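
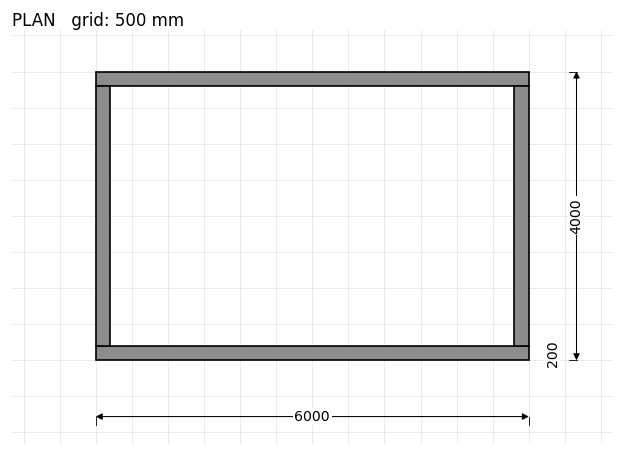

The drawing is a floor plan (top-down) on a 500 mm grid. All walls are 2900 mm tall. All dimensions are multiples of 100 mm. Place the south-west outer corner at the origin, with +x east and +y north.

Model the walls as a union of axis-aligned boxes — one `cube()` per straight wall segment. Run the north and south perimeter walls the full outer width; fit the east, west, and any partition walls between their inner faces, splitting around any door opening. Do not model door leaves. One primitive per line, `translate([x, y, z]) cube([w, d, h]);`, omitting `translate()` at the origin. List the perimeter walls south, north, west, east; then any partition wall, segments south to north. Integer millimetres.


cube([6000, 200, 2900]);
translate([0, 3800, 0]) cube([6000, 200, 2900]);
translate([0, 200, 0]) cube([200, 3600, 2900]);
translate([5800, 200, 0]) cube([200, 3600, 2900]);


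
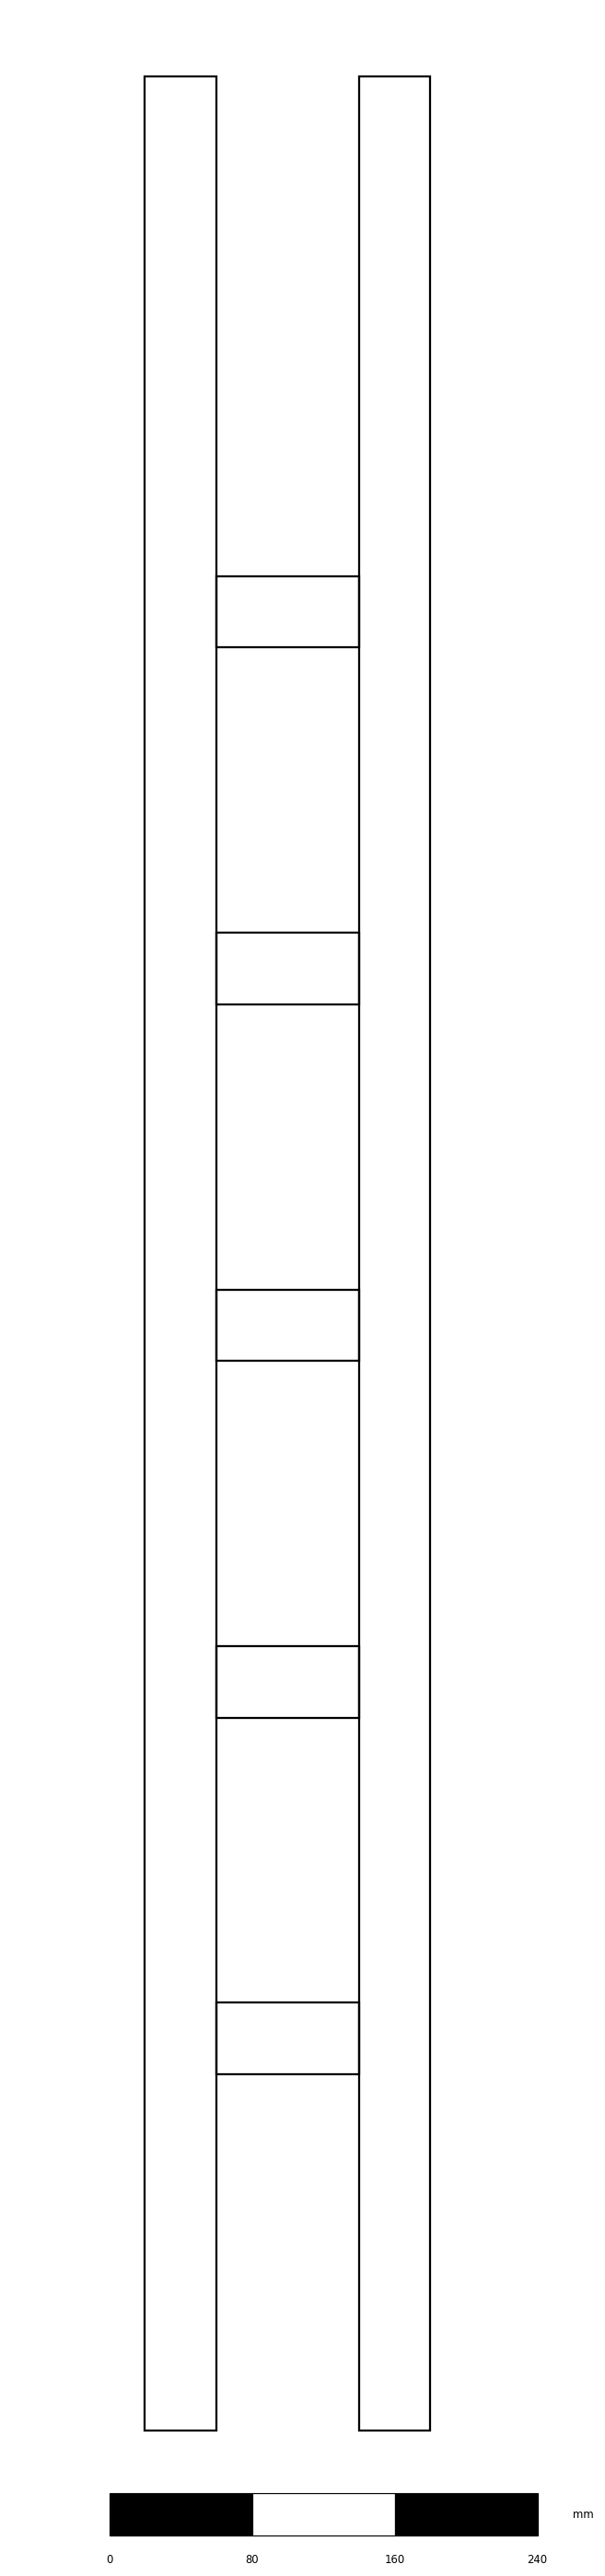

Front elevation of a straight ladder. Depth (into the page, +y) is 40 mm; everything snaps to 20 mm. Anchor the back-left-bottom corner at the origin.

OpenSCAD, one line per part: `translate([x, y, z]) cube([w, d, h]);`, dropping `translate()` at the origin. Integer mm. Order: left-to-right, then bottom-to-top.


cube([40, 40, 1320]);
translate([40, 0, 200]) cube([80, 40, 40]);
translate([40, 0, 400]) cube([80, 40, 40]);
translate([40, 0, 600]) cube([80, 40, 40]);
translate([40, 0, 800]) cube([80, 40, 40]);
translate([40, 0, 1000]) cube([80, 40, 40]);
translate([120, 0, 0]) cube([40, 40, 1320]);


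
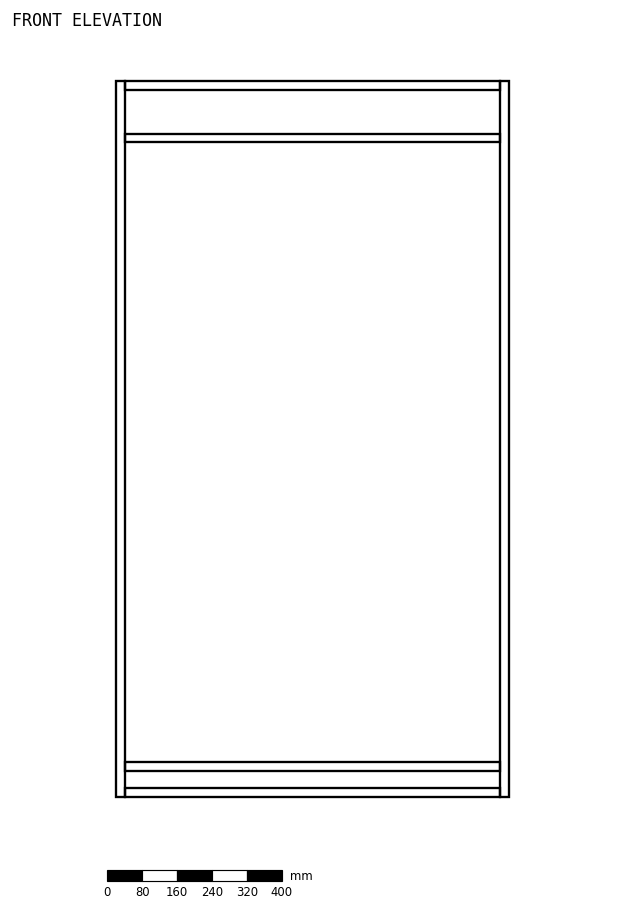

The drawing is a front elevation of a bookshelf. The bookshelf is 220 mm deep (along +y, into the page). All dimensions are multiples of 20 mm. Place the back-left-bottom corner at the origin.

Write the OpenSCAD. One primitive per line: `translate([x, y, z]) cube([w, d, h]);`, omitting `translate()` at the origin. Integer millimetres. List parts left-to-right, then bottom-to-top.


cube([20, 220, 1640]);
translate([20, 0, 0]) cube([860, 220, 20]);
translate([20, 0, 60]) cube([860, 220, 20]);
translate([20, 0, 1500]) cube([860, 220, 20]);
translate([20, 0, 1620]) cube([860, 220, 20]);
translate([880, 0, 0]) cube([20, 220, 1640]);


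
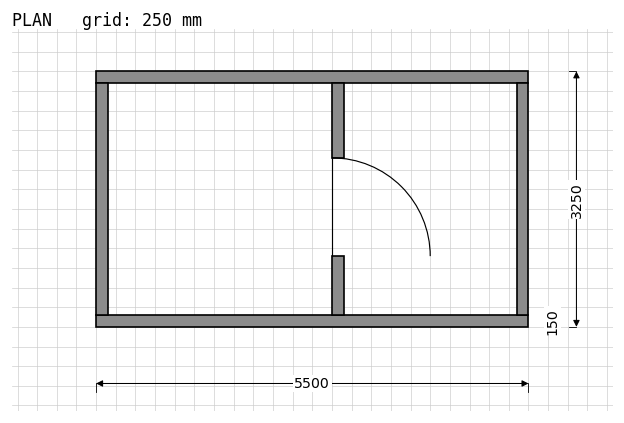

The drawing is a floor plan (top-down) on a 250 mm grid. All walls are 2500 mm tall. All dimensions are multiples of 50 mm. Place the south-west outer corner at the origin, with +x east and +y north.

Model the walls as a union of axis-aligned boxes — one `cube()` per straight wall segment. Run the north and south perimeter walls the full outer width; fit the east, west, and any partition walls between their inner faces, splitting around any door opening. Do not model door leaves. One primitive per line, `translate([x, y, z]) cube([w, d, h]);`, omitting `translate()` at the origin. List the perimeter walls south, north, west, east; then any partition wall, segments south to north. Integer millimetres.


cube([5500, 150, 2500]);
translate([0, 3100, 0]) cube([5500, 150, 2500]);
translate([0, 150, 0]) cube([150, 2950, 2500]);
translate([5350, 150, 0]) cube([150, 2950, 2500]);
translate([3000, 150, 0]) cube([150, 750, 2500]);
translate([3000, 2150, 0]) cube([150, 950, 2500]);


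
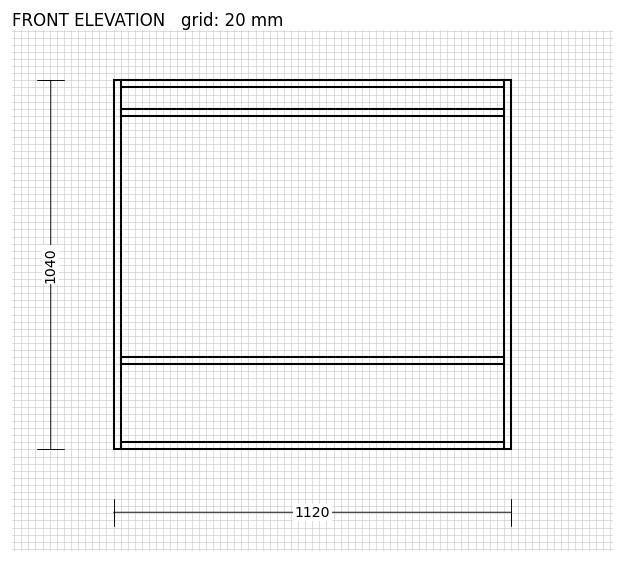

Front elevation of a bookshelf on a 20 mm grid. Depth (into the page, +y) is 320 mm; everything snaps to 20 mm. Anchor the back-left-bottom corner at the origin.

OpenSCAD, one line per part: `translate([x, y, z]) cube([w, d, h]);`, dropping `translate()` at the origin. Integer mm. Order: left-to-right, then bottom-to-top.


cube([20, 320, 1040]);
translate([20, 0, 0]) cube([1080, 320, 20]);
translate([20, 0, 240]) cube([1080, 320, 20]);
translate([20, 0, 940]) cube([1080, 320, 20]);
translate([20, 0, 1020]) cube([1080, 320, 20]);
translate([1100, 0, 0]) cube([20, 320, 1040]);


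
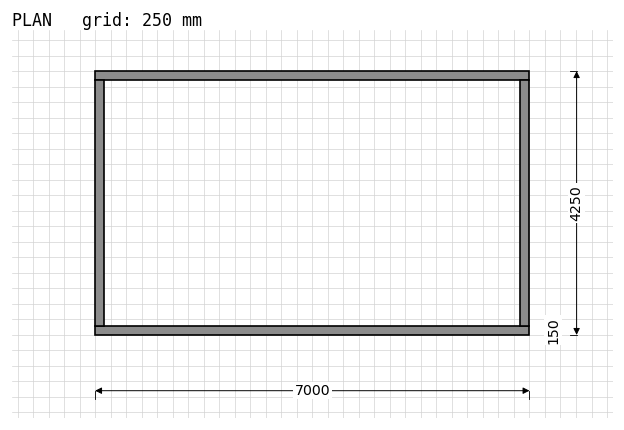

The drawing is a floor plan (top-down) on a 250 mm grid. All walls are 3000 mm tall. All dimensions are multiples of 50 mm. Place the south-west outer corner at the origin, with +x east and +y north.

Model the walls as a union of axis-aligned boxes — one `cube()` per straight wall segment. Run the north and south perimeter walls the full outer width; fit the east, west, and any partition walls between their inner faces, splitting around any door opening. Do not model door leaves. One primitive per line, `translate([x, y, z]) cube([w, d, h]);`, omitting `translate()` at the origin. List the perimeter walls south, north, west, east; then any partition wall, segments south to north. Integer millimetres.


cube([7000, 150, 3000]);
translate([0, 4100, 0]) cube([7000, 150, 3000]);
translate([0, 150, 0]) cube([150, 3950, 3000]);
translate([6850, 150, 0]) cube([150, 3950, 3000]);


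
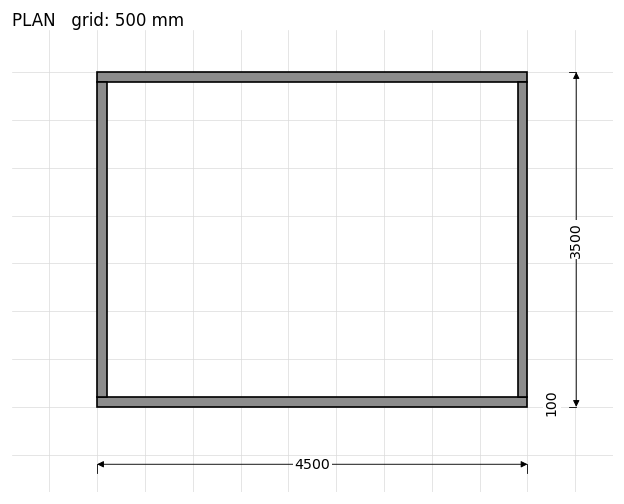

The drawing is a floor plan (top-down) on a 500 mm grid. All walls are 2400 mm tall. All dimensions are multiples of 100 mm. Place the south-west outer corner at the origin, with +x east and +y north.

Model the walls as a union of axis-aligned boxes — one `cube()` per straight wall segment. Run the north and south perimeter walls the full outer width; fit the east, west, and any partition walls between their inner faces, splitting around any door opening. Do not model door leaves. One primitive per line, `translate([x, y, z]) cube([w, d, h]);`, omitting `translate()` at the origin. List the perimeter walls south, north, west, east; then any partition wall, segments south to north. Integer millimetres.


cube([4500, 100, 2400]);
translate([0, 3400, 0]) cube([4500, 100, 2400]);
translate([0, 100, 0]) cube([100, 3300, 2400]);
translate([4400, 100, 0]) cube([100, 3300, 2400]);


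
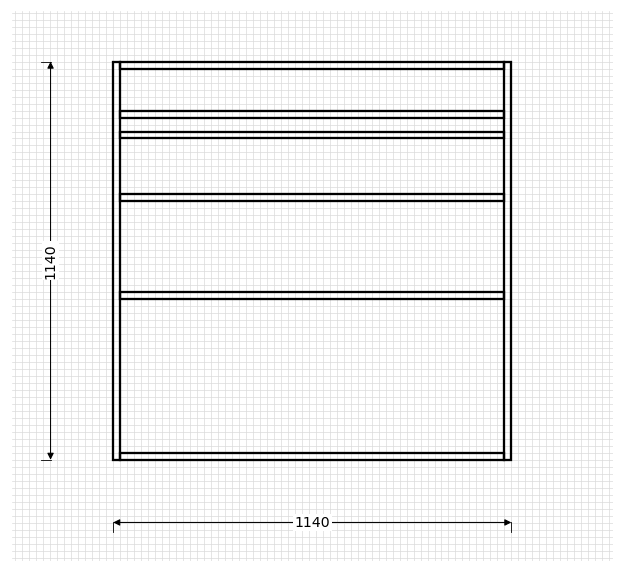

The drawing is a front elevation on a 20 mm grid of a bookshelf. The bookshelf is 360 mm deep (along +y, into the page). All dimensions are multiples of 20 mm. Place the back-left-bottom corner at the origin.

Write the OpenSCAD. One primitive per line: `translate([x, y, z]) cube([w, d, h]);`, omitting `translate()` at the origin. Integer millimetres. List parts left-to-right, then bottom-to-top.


cube([20, 360, 1140]);
translate([20, 0, 0]) cube([1100, 360, 20]);
translate([20, 0, 460]) cube([1100, 360, 20]);
translate([20, 0, 740]) cube([1100, 360, 20]);
translate([20, 0, 920]) cube([1100, 360, 20]);
translate([20, 0, 980]) cube([1100, 360, 20]);
translate([20, 0, 1120]) cube([1100, 360, 20]);
translate([1120, 0, 0]) cube([20, 360, 1140]);


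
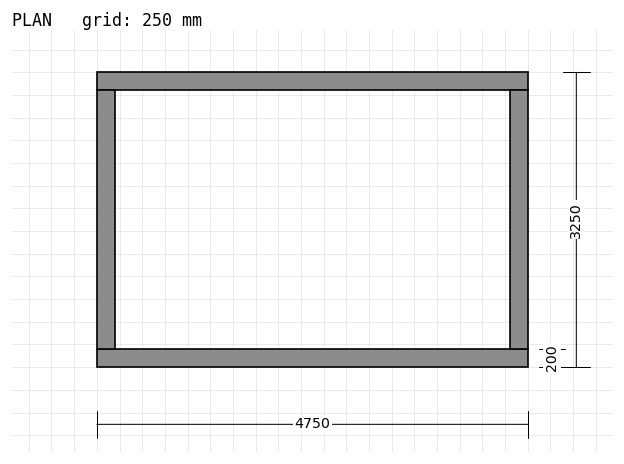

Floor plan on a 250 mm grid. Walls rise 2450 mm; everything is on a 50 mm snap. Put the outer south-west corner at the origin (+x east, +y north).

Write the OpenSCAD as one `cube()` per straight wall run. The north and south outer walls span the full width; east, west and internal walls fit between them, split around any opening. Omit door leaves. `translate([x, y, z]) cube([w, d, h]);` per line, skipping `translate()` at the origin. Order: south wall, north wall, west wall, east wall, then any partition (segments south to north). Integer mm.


cube([4750, 200, 2450]);
translate([0, 3050, 0]) cube([4750, 200, 2450]);
translate([0, 200, 0]) cube([200, 2850, 2450]);
translate([4550, 200, 0]) cube([200, 2850, 2450]);


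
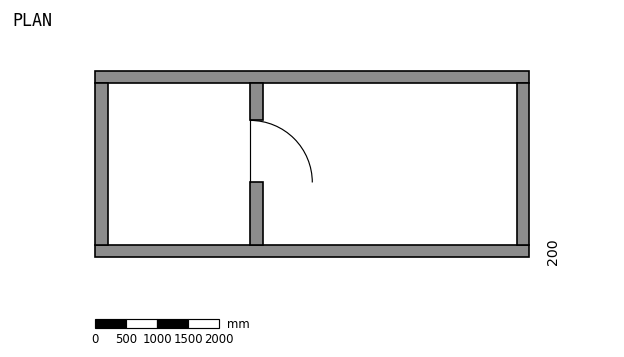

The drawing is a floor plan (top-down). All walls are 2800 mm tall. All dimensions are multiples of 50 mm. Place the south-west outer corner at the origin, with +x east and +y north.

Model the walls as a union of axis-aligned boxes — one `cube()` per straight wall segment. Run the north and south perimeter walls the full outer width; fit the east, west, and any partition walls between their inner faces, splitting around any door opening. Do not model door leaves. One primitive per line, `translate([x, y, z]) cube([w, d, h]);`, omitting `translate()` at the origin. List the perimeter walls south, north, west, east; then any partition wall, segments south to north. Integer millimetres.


cube([7000, 200, 2800]);
translate([0, 2800, 0]) cube([7000, 200, 2800]);
translate([0, 200, 0]) cube([200, 2600, 2800]);
translate([6800, 200, 0]) cube([200, 2600, 2800]);
translate([2500, 200, 0]) cube([200, 1000, 2800]);
translate([2500, 2200, 0]) cube([200, 600, 2800]);


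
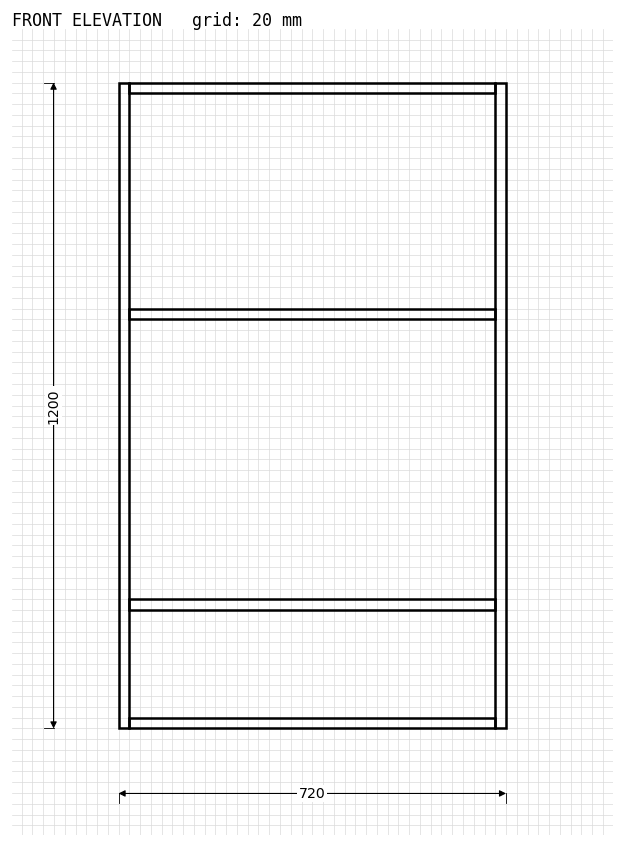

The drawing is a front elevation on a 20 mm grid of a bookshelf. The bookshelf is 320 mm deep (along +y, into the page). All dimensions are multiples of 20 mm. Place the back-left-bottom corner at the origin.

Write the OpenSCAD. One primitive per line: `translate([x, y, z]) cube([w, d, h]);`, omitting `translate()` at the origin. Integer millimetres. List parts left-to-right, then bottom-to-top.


cube([20, 320, 1200]);
translate([20, 0, 0]) cube([680, 320, 20]);
translate([20, 0, 220]) cube([680, 320, 20]);
translate([20, 0, 760]) cube([680, 320, 20]);
translate([20, 0, 1180]) cube([680, 320, 20]);
translate([700, 0, 0]) cube([20, 320, 1200]);


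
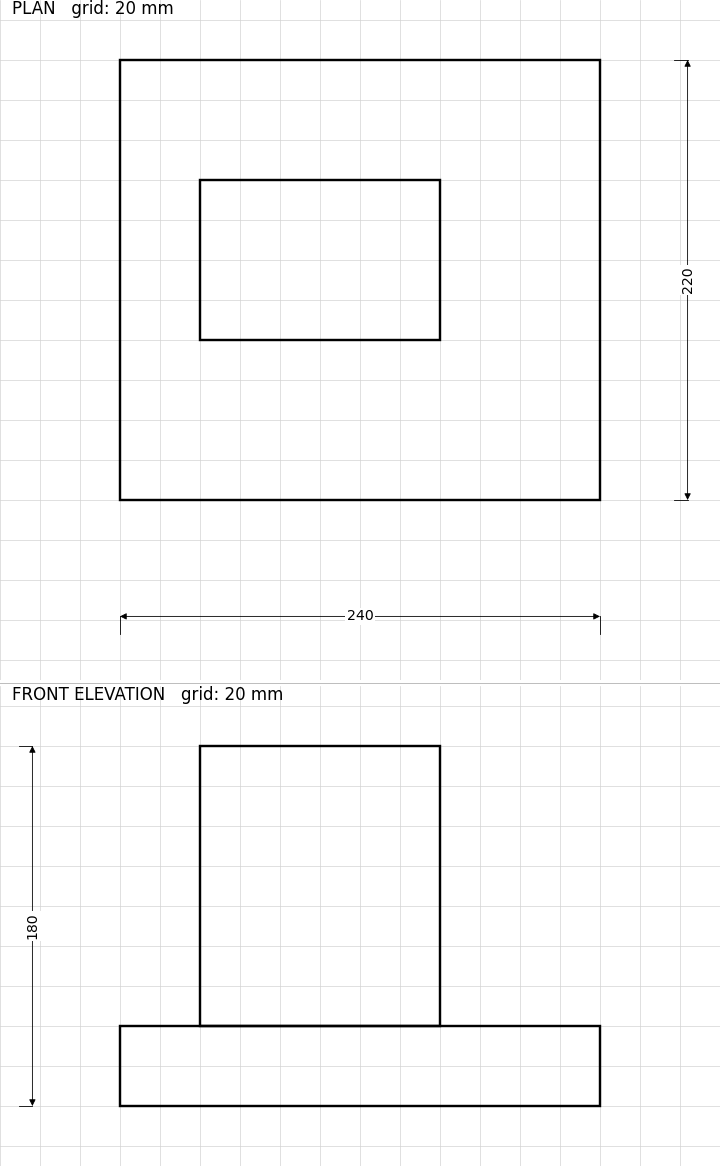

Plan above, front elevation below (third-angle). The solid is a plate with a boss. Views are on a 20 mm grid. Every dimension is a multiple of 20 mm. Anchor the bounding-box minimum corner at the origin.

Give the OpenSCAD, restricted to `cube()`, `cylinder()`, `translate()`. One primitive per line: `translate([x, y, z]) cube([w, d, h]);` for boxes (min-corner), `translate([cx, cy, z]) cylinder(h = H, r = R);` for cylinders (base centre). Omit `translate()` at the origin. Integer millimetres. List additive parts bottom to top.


cube([240, 220, 40]);
translate([40, 80, 40]) cube([120, 80, 140]);


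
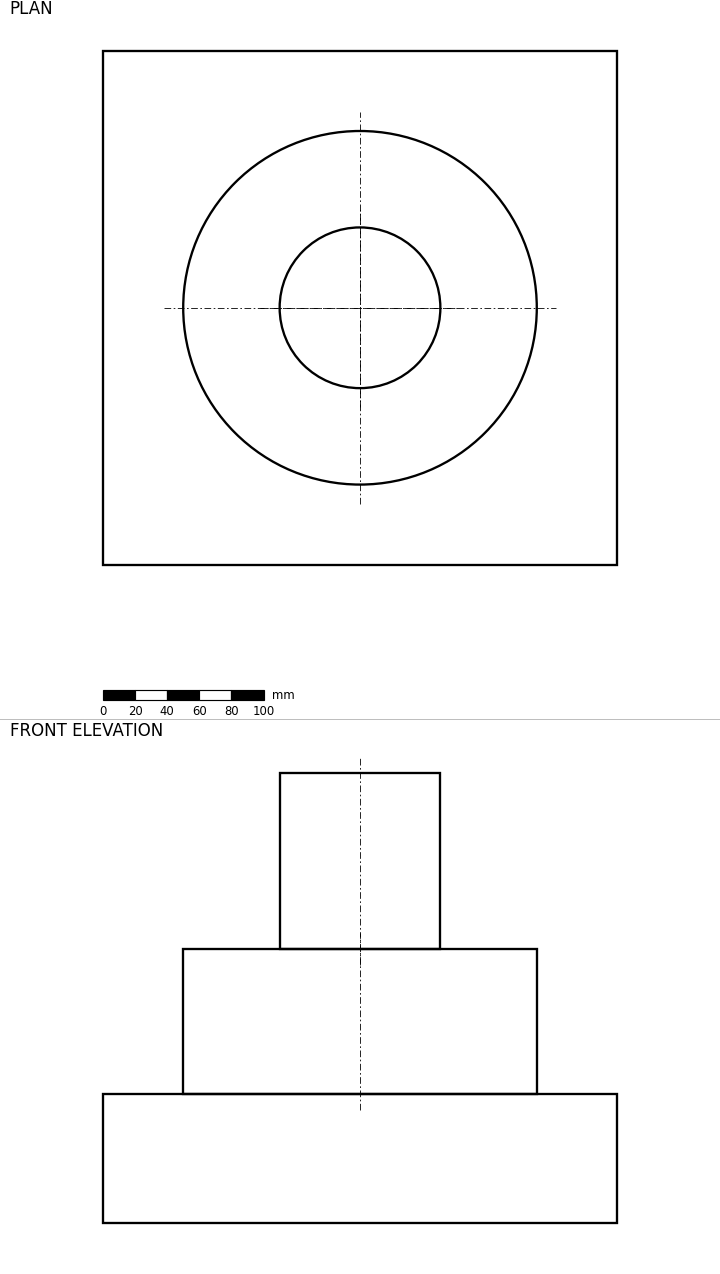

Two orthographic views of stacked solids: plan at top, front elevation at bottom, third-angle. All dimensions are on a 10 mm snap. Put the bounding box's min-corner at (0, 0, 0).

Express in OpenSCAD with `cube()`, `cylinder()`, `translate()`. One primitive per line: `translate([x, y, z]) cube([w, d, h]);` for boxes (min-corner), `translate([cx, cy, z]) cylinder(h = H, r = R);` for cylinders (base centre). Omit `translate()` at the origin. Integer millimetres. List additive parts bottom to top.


cube([320, 320, 80]);
translate([160, 160, 80]) cylinder(h = 90, r = 110);
translate([160, 160, 170]) cylinder(h = 110, r = 50);


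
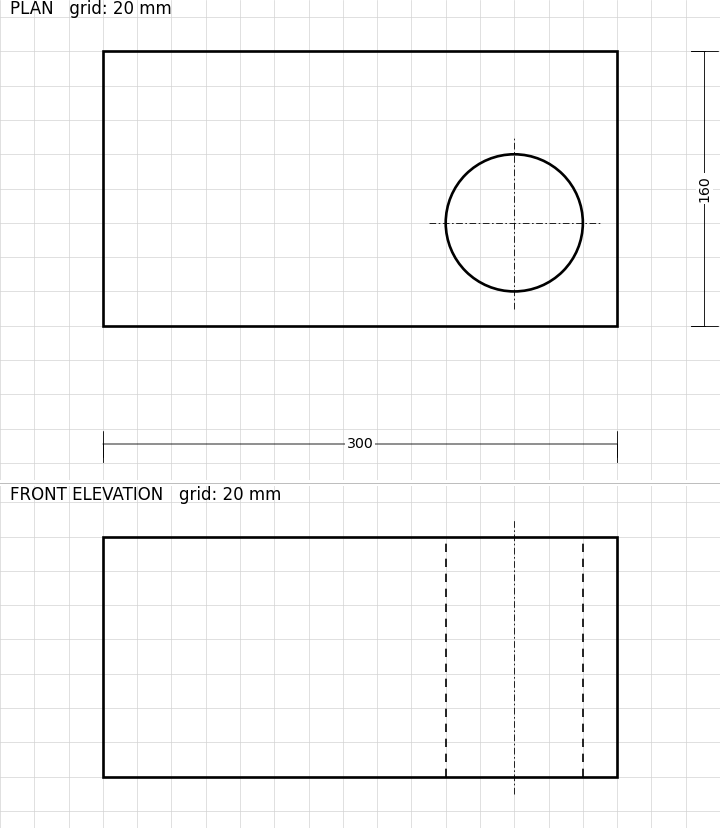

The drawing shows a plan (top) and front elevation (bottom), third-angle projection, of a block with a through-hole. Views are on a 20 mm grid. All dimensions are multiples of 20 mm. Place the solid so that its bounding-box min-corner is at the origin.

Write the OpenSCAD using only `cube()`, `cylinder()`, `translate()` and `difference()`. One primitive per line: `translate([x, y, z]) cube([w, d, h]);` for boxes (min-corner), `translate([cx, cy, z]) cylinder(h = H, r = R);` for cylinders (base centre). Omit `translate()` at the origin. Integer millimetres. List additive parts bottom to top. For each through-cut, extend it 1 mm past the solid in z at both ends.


difference() {
  cube([300, 160, 140]);
  translate([240, 60, -1]) cylinder(h = 142, r = 40);
}


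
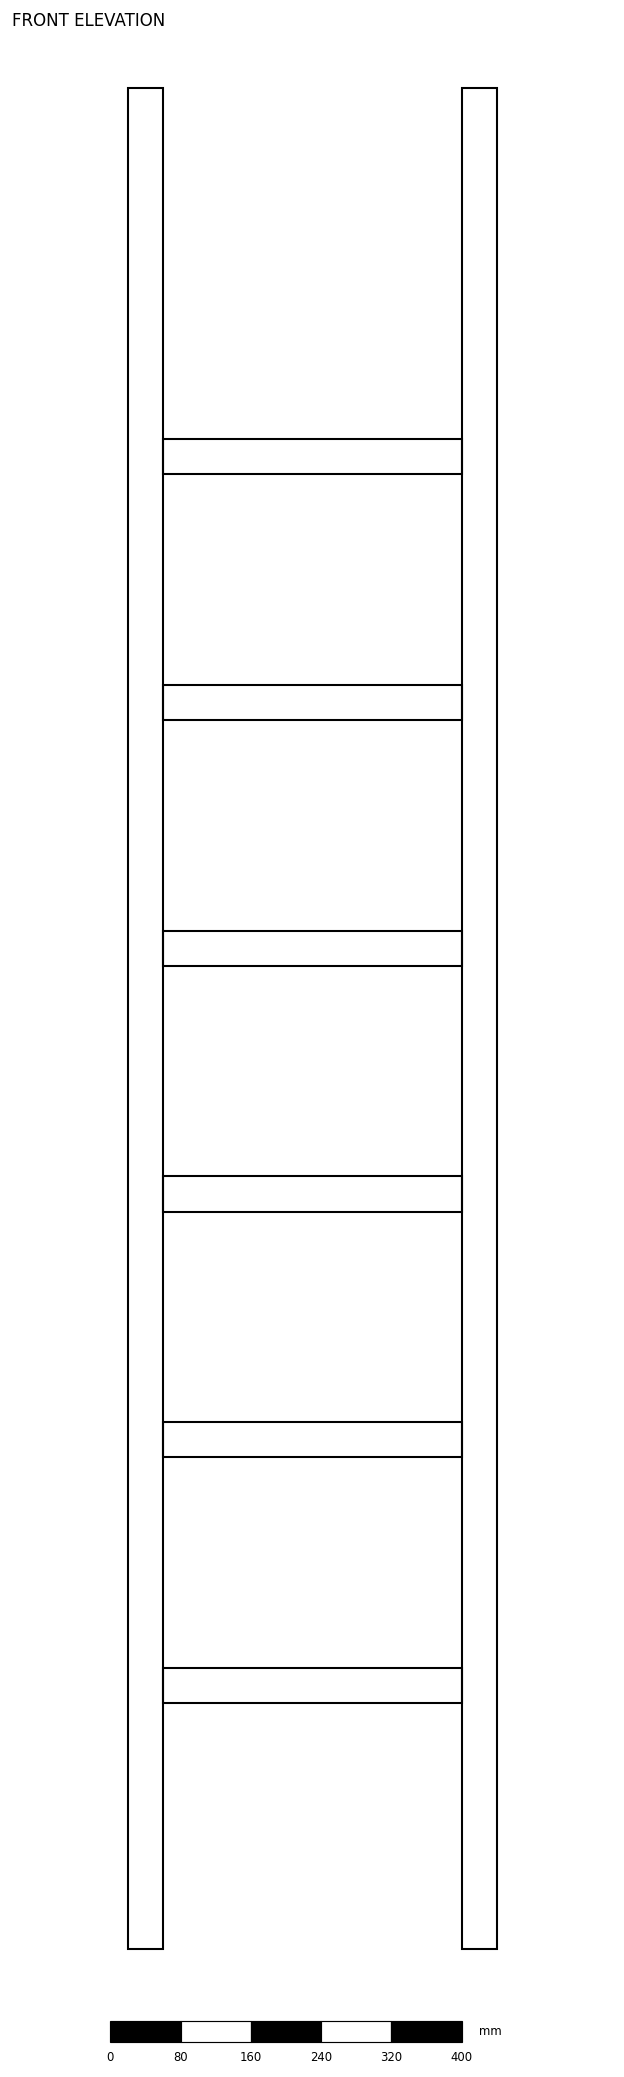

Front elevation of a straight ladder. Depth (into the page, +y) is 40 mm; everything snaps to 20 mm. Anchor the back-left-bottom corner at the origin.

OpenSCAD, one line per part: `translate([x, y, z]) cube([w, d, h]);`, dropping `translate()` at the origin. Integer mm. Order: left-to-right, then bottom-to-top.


cube([40, 40, 2120]);
translate([40, 0, 280]) cube([340, 40, 40]);
translate([40, 0, 560]) cube([340, 40, 40]);
translate([40, 0, 840]) cube([340, 40, 40]);
translate([40, 0, 1120]) cube([340, 40, 40]);
translate([40, 0, 1400]) cube([340, 40, 40]);
translate([40, 0, 1680]) cube([340, 40, 40]);
translate([380, 0, 0]) cube([40, 40, 2120]);


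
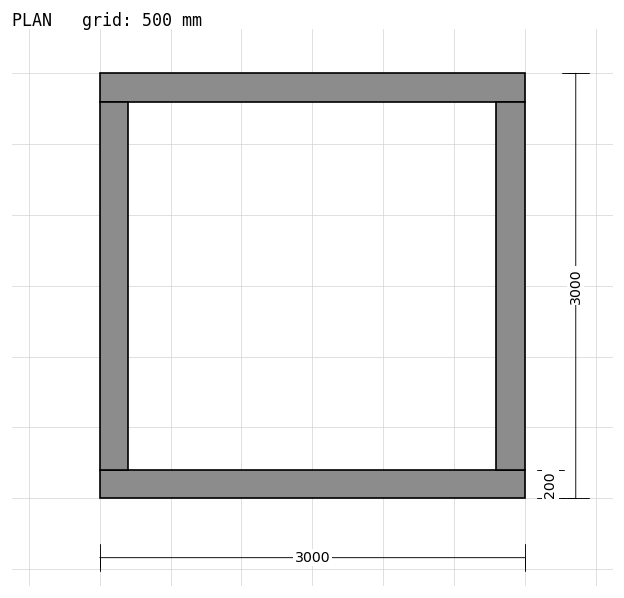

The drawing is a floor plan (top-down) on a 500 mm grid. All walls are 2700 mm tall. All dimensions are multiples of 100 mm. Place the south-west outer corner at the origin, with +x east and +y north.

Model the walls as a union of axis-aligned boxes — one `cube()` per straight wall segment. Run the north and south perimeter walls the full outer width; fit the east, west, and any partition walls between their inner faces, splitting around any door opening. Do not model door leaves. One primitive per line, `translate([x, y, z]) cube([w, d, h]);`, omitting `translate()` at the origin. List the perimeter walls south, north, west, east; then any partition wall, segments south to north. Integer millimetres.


cube([3000, 200, 2700]);
translate([0, 2800, 0]) cube([3000, 200, 2700]);
translate([0, 200, 0]) cube([200, 2600, 2700]);
translate([2800, 200, 0]) cube([200, 2600, 2700]);


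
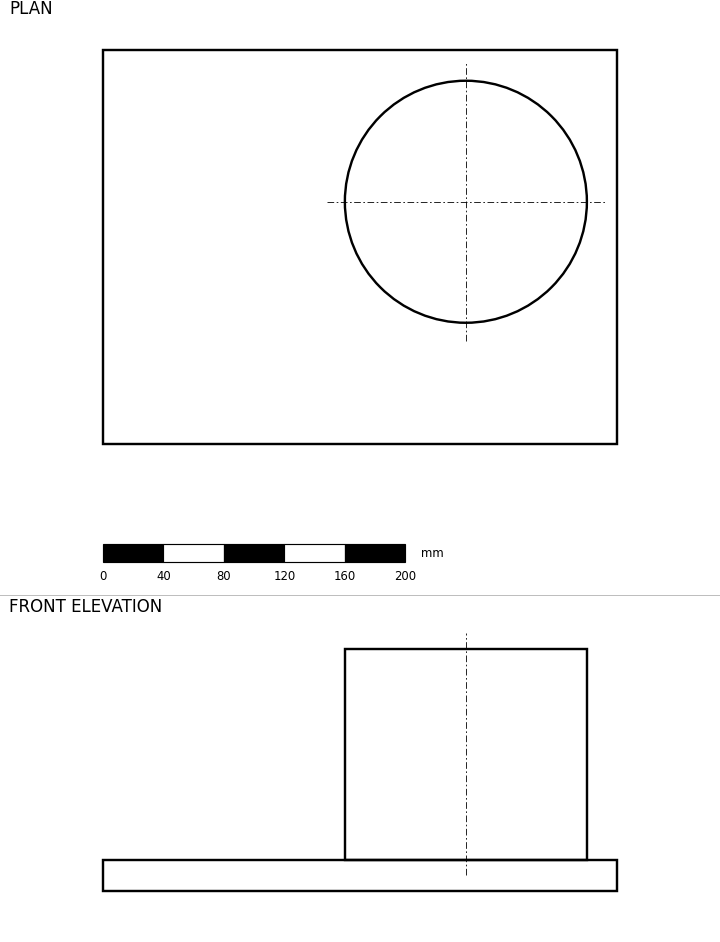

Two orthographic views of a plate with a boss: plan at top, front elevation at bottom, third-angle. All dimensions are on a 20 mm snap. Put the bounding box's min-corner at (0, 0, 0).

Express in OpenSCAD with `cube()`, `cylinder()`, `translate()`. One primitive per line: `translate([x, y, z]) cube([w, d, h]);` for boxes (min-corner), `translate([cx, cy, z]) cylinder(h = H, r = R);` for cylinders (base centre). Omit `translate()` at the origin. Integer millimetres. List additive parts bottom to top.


cube([340, 260, 20]);
translate([240, 160, 20]) cylinder(h = 140, r = 80);


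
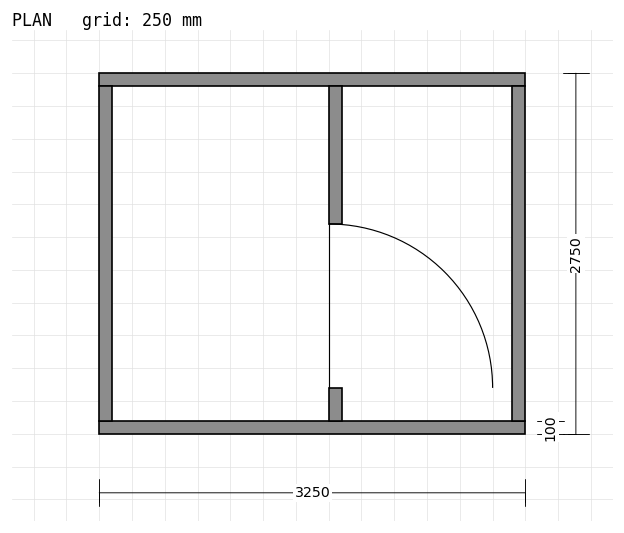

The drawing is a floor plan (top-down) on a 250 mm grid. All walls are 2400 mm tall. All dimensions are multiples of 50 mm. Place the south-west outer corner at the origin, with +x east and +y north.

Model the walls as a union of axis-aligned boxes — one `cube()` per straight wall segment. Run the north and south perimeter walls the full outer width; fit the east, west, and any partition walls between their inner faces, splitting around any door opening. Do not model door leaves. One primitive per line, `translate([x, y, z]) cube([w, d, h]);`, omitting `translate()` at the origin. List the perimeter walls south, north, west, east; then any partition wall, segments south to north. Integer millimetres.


cube([3250, 100, 2400]);
translate([0, 2650, 0]) cube([3250, 100, 2400]);
translate([0, 100, 0]) cube([100, 2550, 2400]);
translate([3150, 100, 0]) cube([100, 2550, 2400]);
translate([1750, 100, 0]) cube([100, 250, 2400]);
translate([1750, 1600, 0]) cube([100, 1050, 2400]);


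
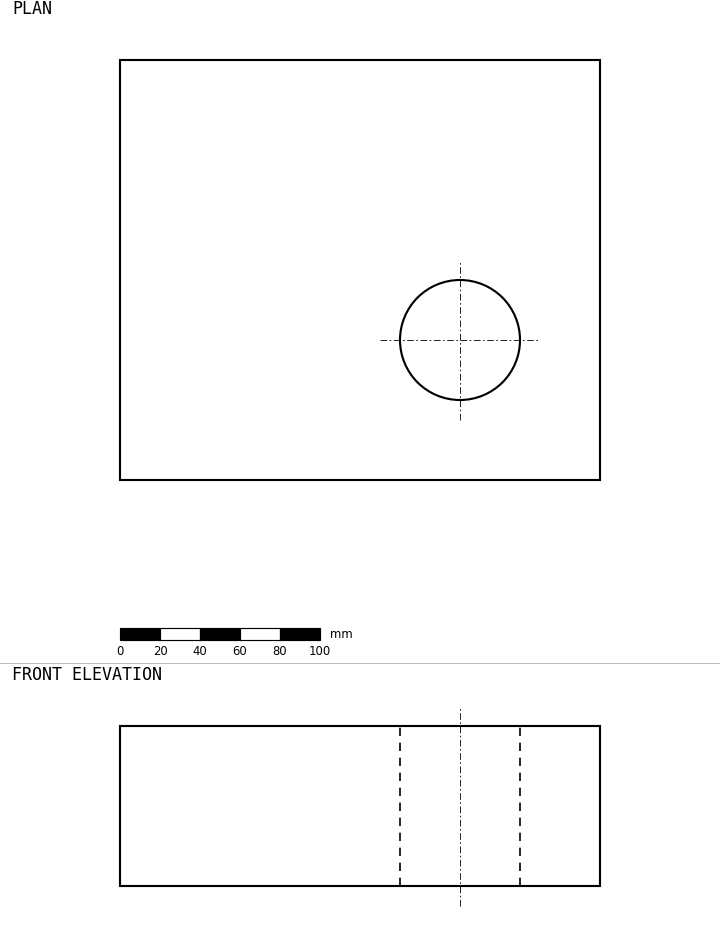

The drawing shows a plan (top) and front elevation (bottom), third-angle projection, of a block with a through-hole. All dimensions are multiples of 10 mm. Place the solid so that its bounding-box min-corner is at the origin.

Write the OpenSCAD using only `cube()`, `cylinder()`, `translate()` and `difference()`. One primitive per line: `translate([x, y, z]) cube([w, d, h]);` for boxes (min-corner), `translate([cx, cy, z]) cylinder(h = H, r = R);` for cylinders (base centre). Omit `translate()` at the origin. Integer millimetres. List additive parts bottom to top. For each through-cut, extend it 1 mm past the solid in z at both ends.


difference() {
  cube([240, 210, 80]);
  translate([170, 70, -1]) cylinder(h = 82, r = 30);
}


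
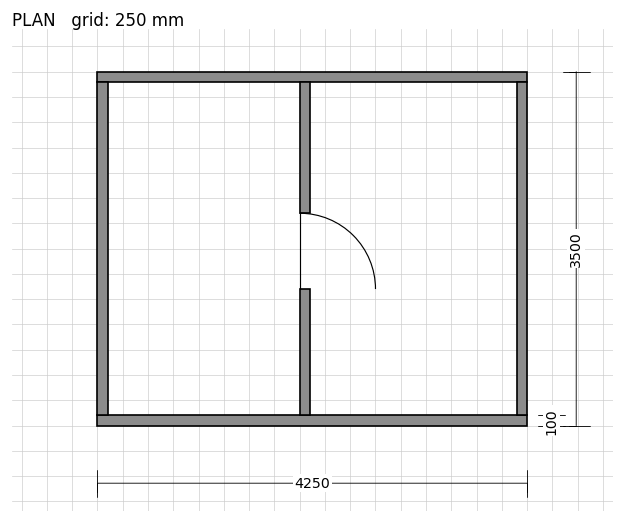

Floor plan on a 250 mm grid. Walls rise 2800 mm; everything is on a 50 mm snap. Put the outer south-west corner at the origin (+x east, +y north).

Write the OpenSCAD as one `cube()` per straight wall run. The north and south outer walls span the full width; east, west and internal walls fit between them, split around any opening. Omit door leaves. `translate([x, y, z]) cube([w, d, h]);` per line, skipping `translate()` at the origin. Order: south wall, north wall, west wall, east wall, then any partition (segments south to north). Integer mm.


cube([4250, 100, 2800]);
translate([0, 3400, 0]) cube([4250, 100, 2800]);
translate([0, 100, 0]) cube([100, 3300, 2800]);
translate([4150, 100, 0]) cube([100, 3300, 2800]);
translate([2000, 100, 0]) cube([100, 1250, 2800]);
translate([2000, 2100, 0]) cube([100, 1300, 2800]);


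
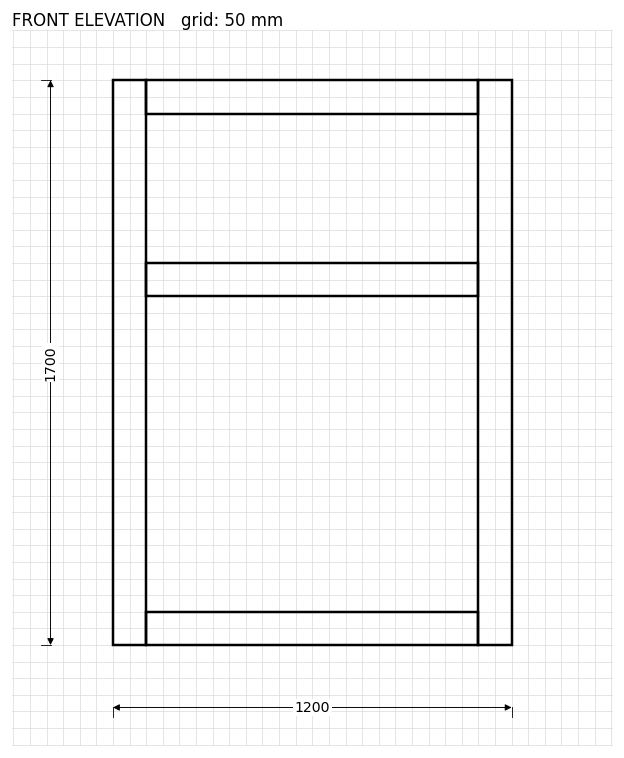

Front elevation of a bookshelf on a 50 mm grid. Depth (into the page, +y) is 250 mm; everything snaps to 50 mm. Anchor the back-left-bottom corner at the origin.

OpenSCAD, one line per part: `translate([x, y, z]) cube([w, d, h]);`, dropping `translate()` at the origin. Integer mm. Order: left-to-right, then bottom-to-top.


cube([100, 250, 1700]);
translate([100, 0, 0]) cube([1000, 250, 100]);
translate([100, 0, 1050]) cube([1000, 250, 100]);
translate([100, 0, 1600]) cube([1000, 250, 100]);
translate([1100, 0, 0]) cube([100, 250, 1700]);


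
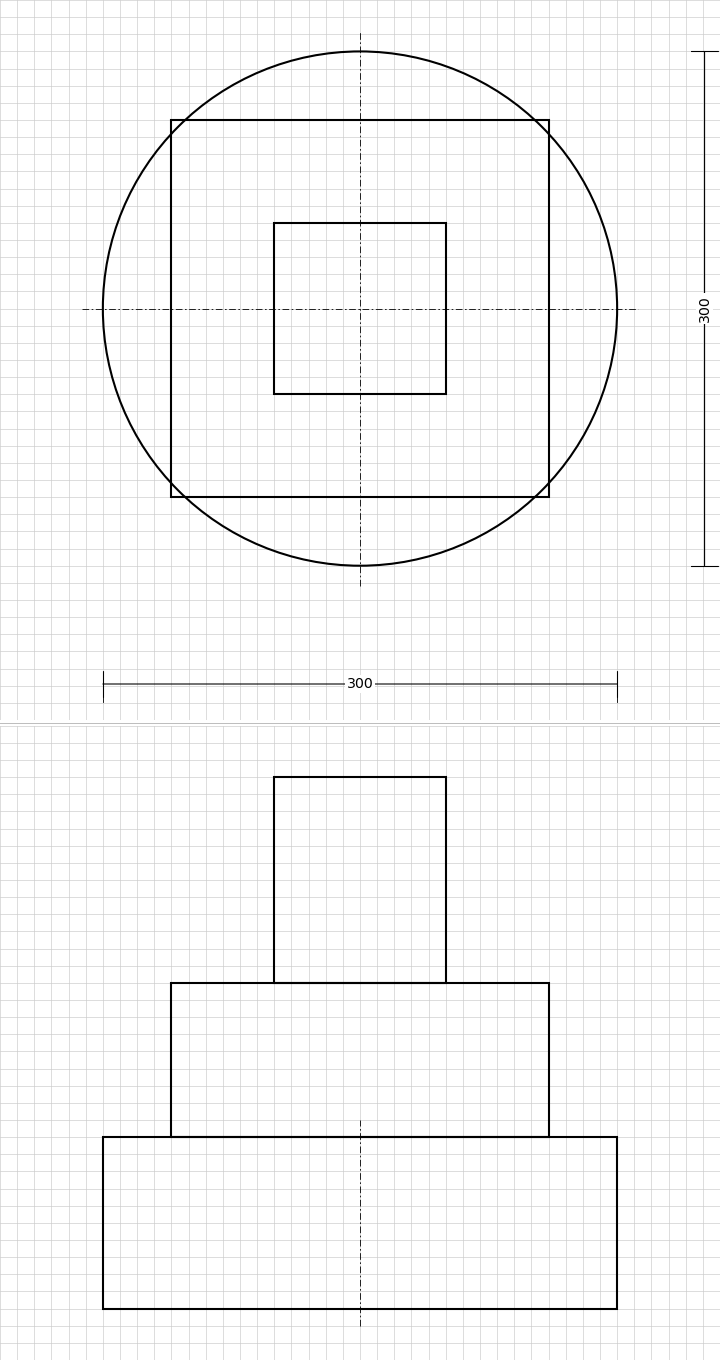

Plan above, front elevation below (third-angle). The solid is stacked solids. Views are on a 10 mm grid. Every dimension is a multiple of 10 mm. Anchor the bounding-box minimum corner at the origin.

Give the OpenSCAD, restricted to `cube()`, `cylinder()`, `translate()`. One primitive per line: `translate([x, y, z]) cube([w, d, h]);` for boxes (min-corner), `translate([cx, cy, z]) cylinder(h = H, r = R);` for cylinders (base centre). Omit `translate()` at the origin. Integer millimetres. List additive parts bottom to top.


translate([150, 150, 0]) cylinder(h = 100, r = 150);
translate([40, 40, 100]) cube([220, 220, 90]);
translate([100, 100, 190]) cube([100, 100, 120]);


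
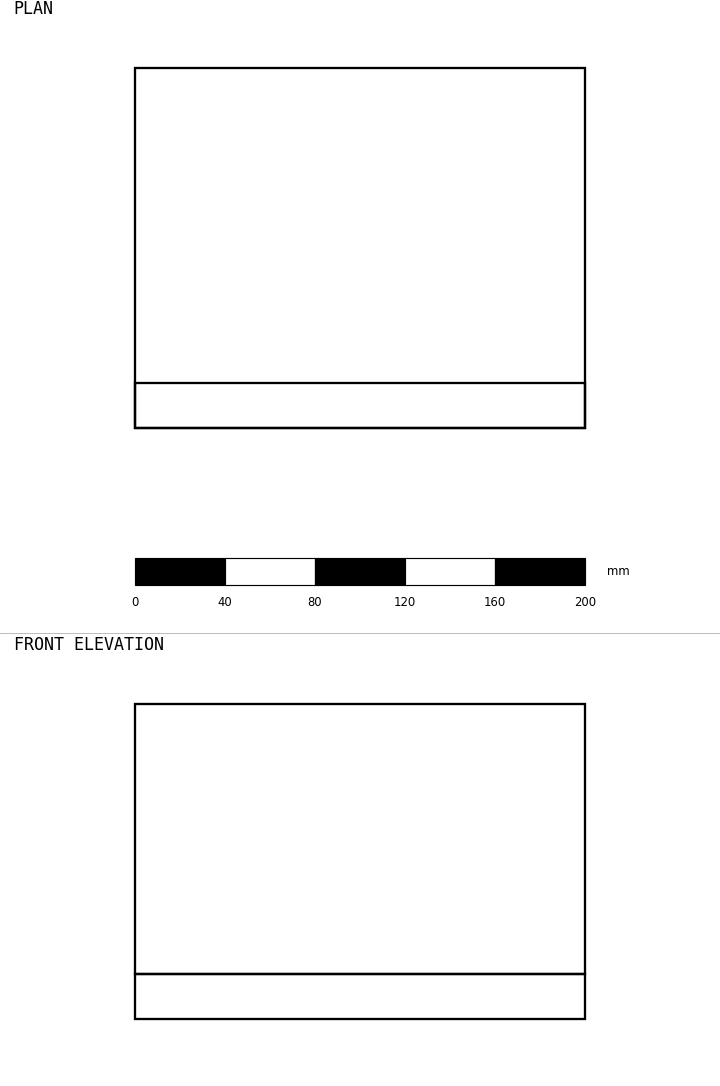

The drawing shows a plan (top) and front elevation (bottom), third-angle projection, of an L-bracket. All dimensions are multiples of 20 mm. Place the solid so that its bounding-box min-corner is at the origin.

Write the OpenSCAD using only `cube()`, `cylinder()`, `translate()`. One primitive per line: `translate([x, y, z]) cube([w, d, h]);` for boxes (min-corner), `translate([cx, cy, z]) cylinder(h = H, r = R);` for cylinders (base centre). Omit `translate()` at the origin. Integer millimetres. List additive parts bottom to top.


cube([200, 160, 20]);
translate([0, 0, 20]) cube([200, 20, 120]);


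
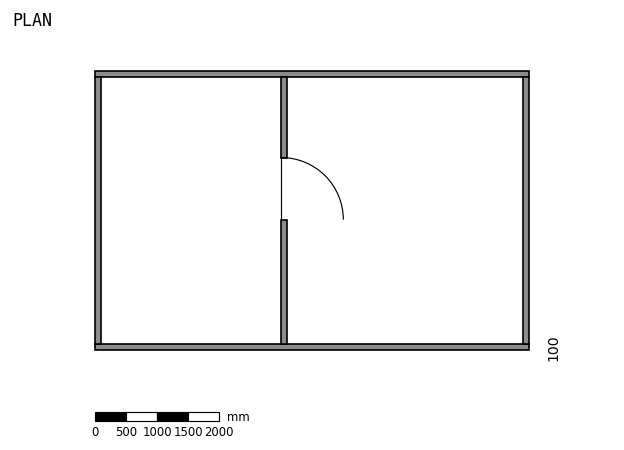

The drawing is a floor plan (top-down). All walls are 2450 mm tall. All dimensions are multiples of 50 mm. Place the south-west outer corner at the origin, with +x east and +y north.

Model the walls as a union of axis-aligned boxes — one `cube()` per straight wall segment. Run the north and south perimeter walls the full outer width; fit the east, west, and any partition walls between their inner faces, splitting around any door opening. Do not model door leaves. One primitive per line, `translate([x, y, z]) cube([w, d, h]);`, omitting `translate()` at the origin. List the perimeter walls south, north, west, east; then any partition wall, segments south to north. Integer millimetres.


cube([7000, 100, 2450]);
translate([0, 4400, 0]) cube([7000, 100, 2450]);
translate([0, 100, 0]) cube([100, 4300, 2450]);
translate([6900, 100, 0]) cube([100, 4300, 2450]);
translate([3000, 100, 0]) cube([100, 2000, 2450]);
translate([3000, 3100, 0]) cube([100, 1300, 2450]);


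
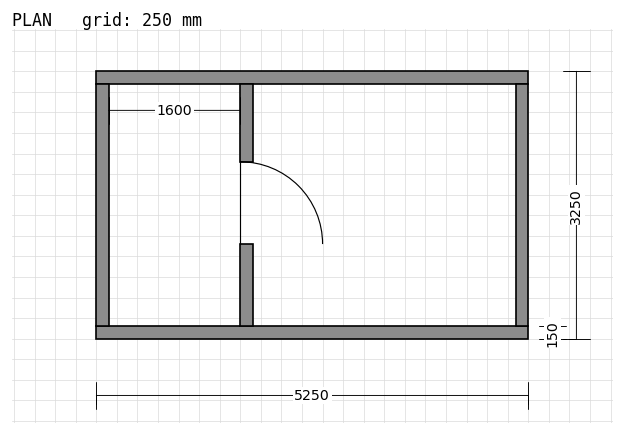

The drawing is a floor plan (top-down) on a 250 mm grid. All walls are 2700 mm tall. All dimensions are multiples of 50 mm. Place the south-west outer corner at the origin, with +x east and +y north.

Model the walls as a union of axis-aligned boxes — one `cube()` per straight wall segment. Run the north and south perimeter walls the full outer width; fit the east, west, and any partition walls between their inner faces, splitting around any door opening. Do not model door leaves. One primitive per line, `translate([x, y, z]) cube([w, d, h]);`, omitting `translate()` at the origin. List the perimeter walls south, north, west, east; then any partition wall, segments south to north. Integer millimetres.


cube([5250, 150, 2700]);
translate([0, 3100, 0]) cube([5250, 150, 2700]);
translate([0, 150, 0]) cube([150, 2950, 2700]);
translate([5100, 150, 0]) cube([150, 2950, 2700]);
translate([1750, 150, 0]) cube([150, 1000, 2700]);
translate([1750, 2150, 0]) cube([150, 950, 2700]);


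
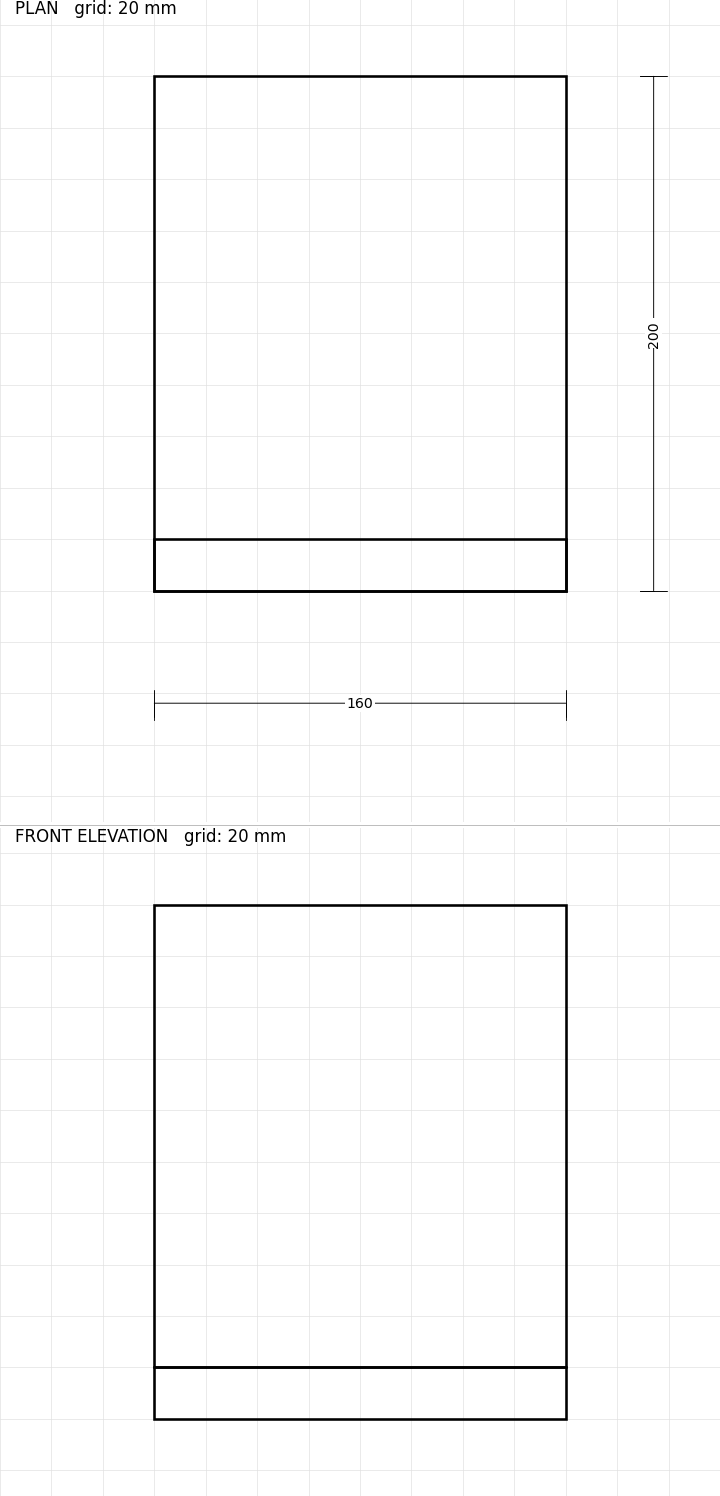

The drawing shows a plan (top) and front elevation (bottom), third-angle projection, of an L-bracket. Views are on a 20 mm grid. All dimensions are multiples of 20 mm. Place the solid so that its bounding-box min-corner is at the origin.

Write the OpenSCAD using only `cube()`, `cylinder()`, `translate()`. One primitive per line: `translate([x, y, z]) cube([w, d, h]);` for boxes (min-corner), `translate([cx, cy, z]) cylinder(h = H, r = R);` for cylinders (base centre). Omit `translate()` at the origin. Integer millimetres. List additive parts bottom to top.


cube([160, 200, 20]);
translate([0, 0, 20]) cube([160, 20, 180]);


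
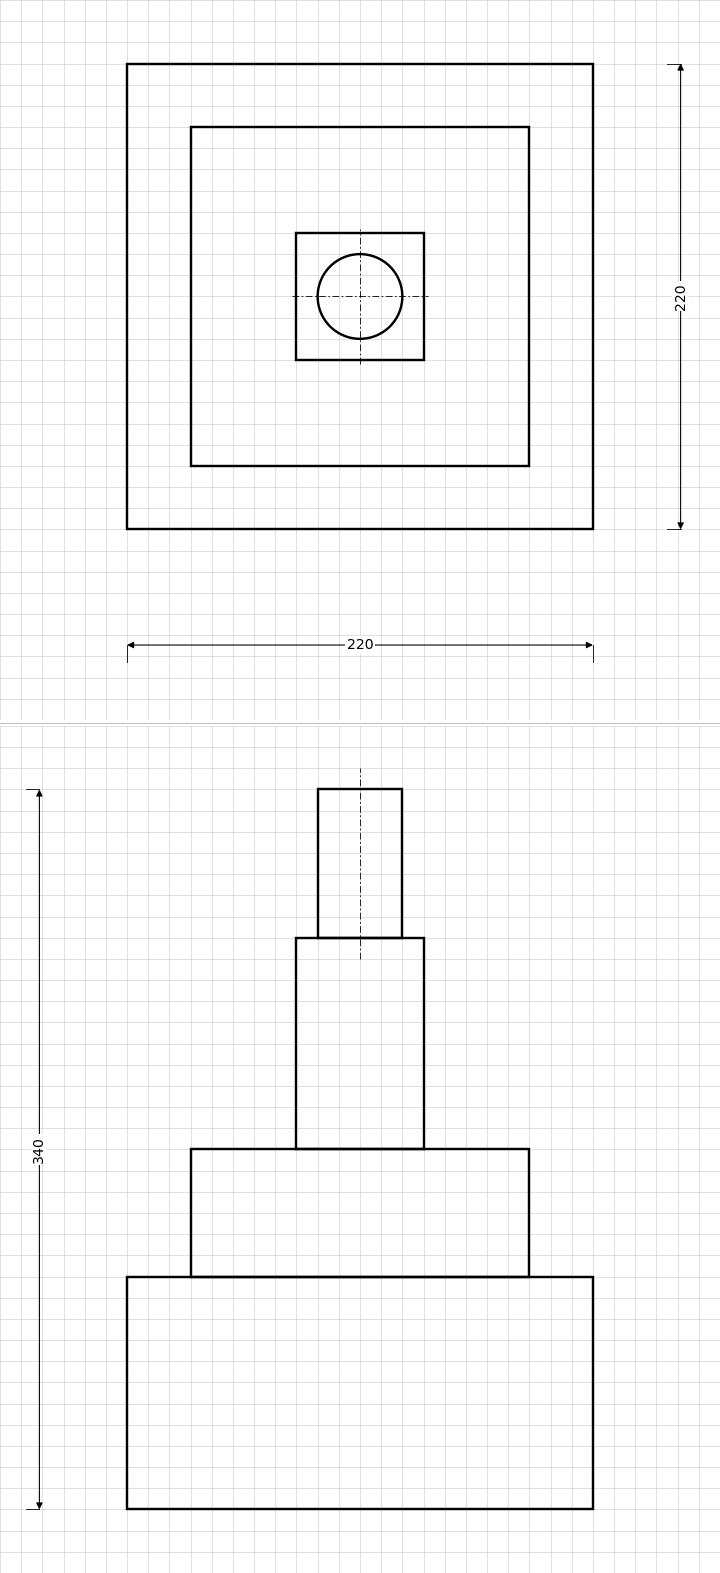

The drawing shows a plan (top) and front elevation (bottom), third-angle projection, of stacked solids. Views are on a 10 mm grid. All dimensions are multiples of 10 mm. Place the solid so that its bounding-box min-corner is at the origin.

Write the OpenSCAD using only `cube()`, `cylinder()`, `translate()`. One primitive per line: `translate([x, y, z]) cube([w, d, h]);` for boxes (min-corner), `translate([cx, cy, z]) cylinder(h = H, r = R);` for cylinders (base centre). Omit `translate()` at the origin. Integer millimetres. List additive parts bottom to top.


cube([220, 220, 110]);
translate([30, 30, 110]) cube([160, 160, 60]);
translate([80, 80, 170]) cube([60, 60, 100]);
translate([110, 110, 270]) cylinder(h = 70, r = 20);


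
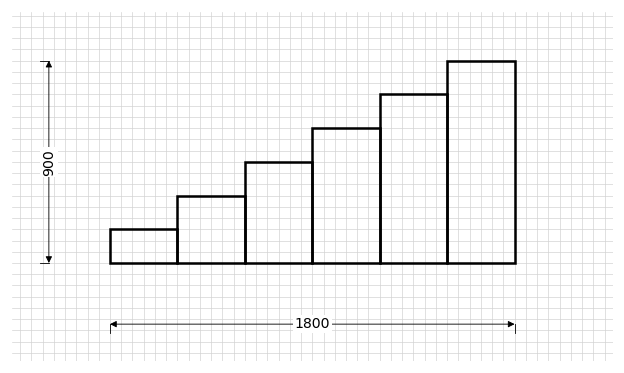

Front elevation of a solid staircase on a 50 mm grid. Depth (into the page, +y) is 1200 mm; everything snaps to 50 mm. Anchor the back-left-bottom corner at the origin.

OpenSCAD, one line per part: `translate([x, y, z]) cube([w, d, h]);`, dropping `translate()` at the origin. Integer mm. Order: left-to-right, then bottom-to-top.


cube([300, 1200, 150]);
translate([300, 0, 0]) cube([300, 1200, 300]);
translate([600, 0, 0]) cube([300, 1200, 450]);
translate([900, 0, 0]) cube([300, 1200, 600]);
translate([1200, 0, 0]) cube([300, 1200, 750]);
translate([1500, 0, 0]) cube([300, 1200, 900]);


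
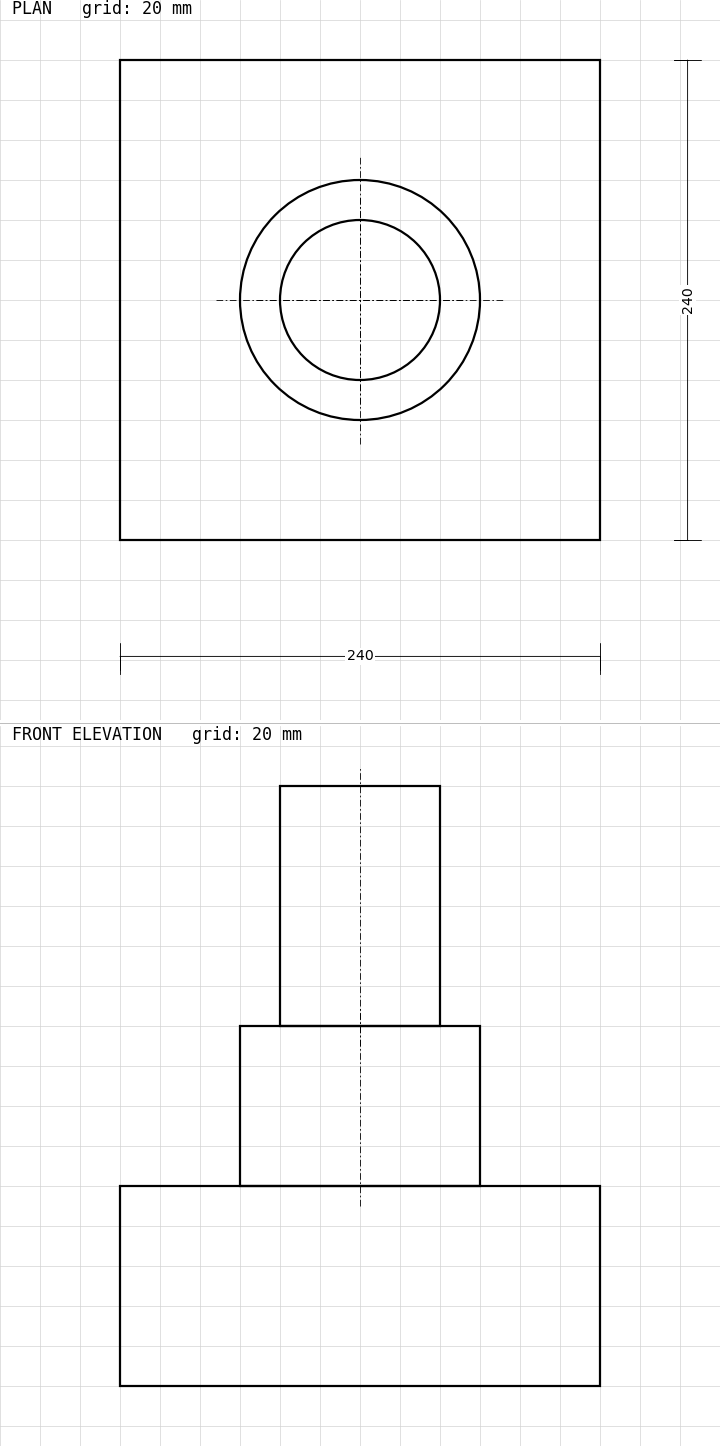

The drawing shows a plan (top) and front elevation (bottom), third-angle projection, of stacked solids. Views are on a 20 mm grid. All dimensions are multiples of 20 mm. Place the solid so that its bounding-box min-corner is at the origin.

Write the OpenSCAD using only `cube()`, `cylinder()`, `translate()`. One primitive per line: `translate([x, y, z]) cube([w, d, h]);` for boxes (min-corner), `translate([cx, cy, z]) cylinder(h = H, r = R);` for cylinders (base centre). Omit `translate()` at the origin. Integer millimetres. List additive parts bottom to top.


cube([240, 240, 100]);
translate([120, 120, 100]) cylinder(h = 80, r = 60);
translate([120, 120, 180]) cylinder(h = 120, r = 40);


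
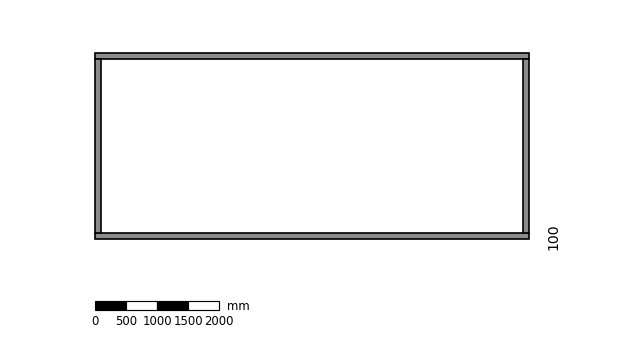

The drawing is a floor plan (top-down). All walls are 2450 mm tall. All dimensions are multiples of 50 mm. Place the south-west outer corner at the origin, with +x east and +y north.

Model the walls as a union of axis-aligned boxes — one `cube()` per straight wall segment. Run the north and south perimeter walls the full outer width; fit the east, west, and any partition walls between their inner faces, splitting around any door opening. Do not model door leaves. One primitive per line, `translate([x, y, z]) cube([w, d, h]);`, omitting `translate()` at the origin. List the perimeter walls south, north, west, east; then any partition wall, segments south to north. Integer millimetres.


cube([7000, 100, 2450]);
translate([0, 2900, 0]) cube([7000, 100, 2450]);
translate([0, 100, 0]) cube([100, 2800, 2450]);
translate([6900, 100, 0]) cube([100, 2800, 2450]);


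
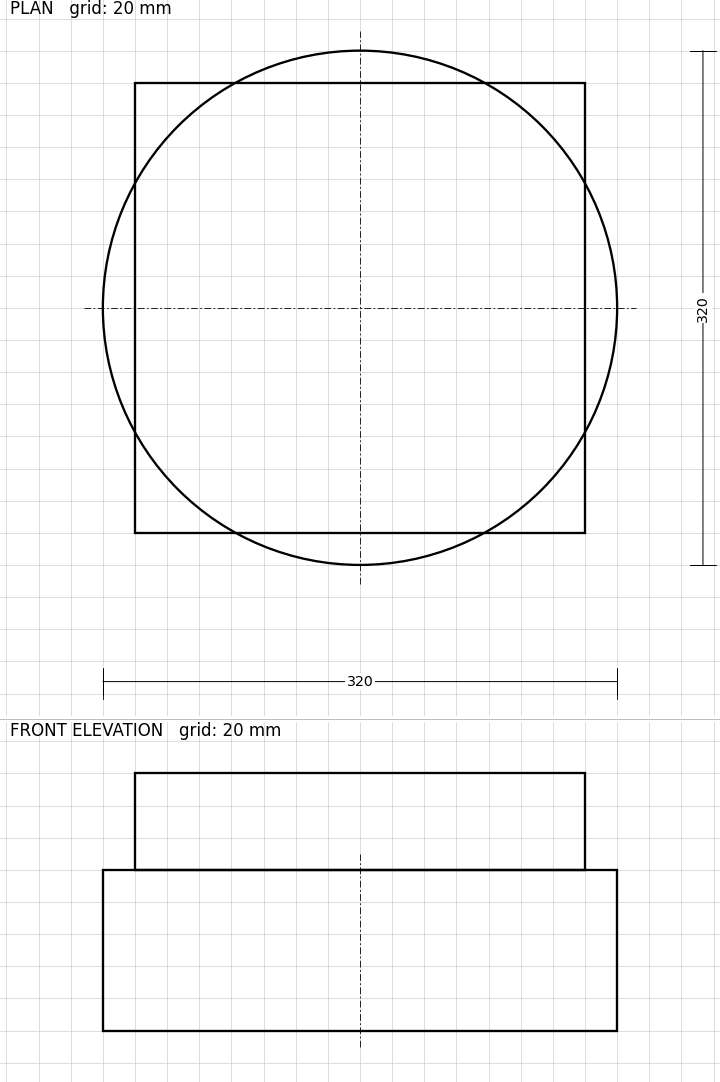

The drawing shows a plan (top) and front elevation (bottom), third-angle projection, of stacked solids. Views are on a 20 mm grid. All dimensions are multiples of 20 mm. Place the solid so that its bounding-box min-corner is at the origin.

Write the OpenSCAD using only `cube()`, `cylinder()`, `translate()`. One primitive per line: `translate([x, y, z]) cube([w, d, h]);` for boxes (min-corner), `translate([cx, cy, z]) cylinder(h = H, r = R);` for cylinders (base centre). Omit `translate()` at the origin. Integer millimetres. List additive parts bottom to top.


translate([160, 160, 0]) cylinder(h = 100, r = 160);
translate([20, 20, 100]) cube([280, 280, 60]);


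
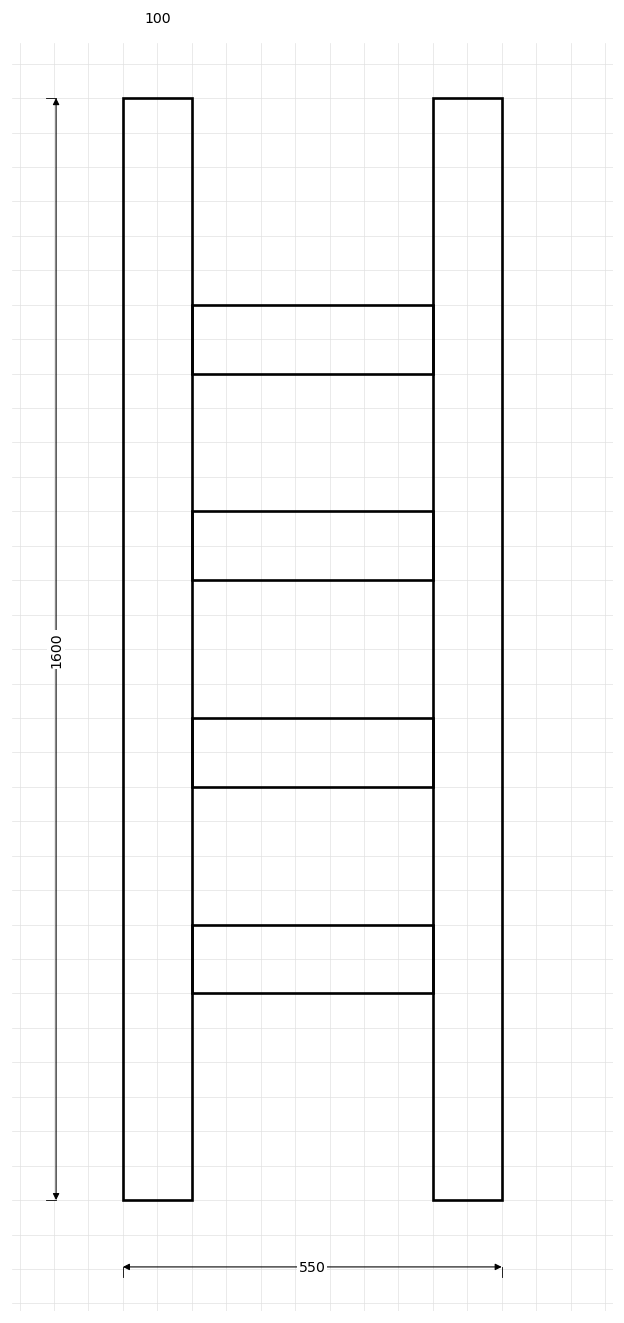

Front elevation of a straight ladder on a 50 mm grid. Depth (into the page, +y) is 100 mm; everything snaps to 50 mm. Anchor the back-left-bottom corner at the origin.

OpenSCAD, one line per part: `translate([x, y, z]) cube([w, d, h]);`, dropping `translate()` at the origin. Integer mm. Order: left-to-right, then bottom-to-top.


cube([100, 100, 1600]);
translate([100, 0, 300]) cube([350, 100, 100]);
translate([100, 0, 600]) cube([350, 100, 100]);
translate([100, 0, 900]) cube([350, 100, 100]);
translate([100, 0, 1200]) cube([350, 100, 100]);
translate([450, 0, 0]) cube([100, 100, 1600]);


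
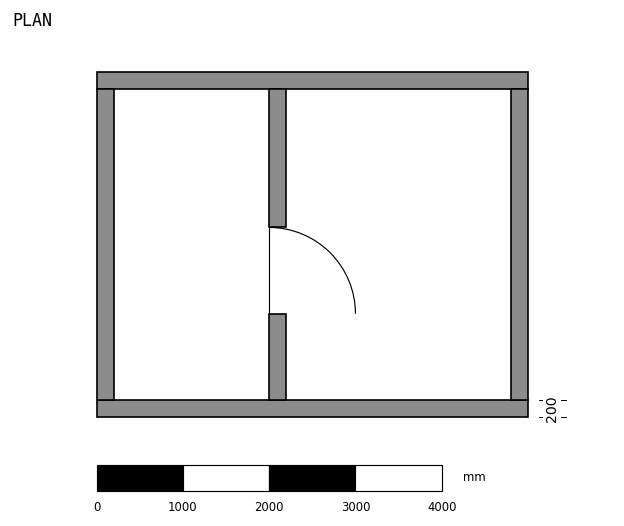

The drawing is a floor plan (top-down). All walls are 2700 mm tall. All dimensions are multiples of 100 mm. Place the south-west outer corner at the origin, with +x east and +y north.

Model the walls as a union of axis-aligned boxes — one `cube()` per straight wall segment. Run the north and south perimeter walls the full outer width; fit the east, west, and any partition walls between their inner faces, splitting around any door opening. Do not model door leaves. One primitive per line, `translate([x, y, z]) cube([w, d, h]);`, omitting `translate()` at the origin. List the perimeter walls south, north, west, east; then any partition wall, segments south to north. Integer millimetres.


cube([5000, 200, 2700]);
translate([0, 3800, 0]) cube([5000, 200, 2700]);
translate([0, 200, 0]) cube([200, 3600, 2700]);
translate([4800, 200, 0]) cube([200, 3600, 2700]);
translate([2000, 200, 0]) cube([200, 1000, 2700]);
translate([2000, 2200, 0]) cube([200, 1600, 2700]);


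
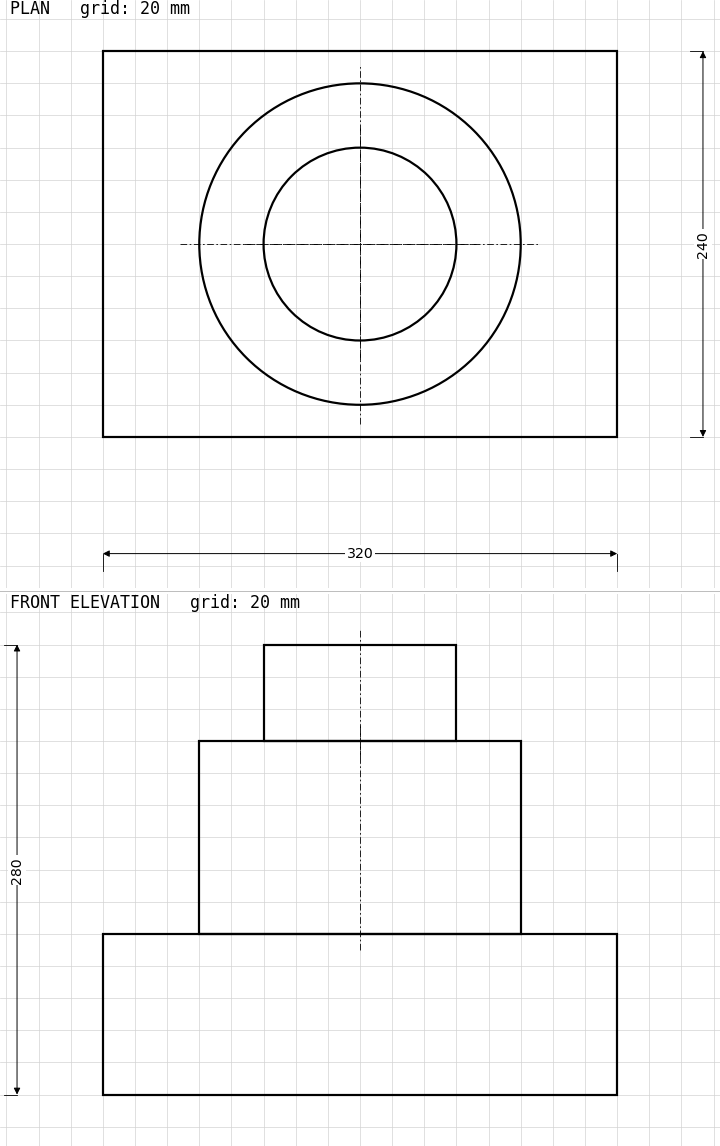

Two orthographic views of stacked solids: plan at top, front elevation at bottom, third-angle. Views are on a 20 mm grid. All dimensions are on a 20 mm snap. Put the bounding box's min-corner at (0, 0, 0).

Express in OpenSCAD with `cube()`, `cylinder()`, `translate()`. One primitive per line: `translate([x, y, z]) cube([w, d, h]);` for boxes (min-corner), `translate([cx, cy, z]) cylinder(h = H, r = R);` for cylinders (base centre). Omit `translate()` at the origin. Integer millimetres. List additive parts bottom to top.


cube([320, 240, 100]);
translate([160, 120, 100]) cylinder(h = 120, r = 100);
translate([160, 120, 220]) cylinder(h = 60, r = 60);


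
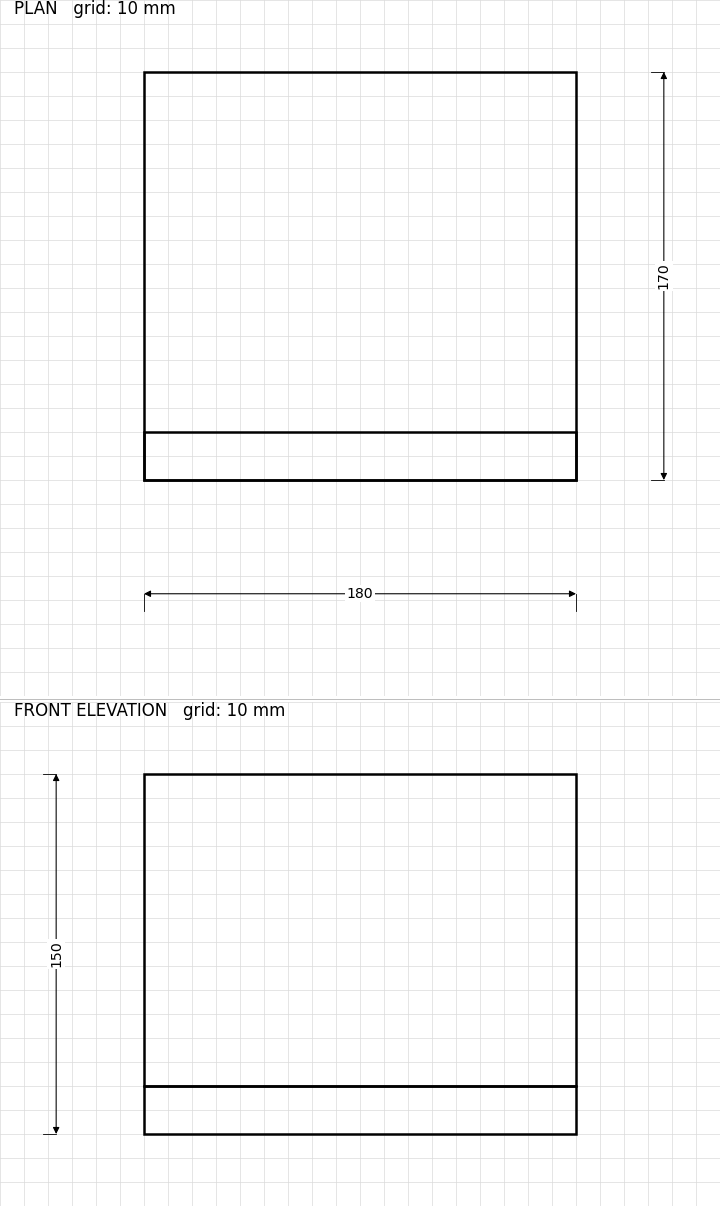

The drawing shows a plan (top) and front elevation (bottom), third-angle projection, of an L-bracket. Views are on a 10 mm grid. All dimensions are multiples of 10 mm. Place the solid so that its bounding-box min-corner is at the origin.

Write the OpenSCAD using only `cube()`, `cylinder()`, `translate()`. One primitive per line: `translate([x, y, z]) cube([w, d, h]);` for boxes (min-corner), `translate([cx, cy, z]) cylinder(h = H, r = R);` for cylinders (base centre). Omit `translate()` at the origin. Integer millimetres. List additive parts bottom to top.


cube([180, 170, 20]);
translate([0, 0, 20]) cube([180, 20, 130]);


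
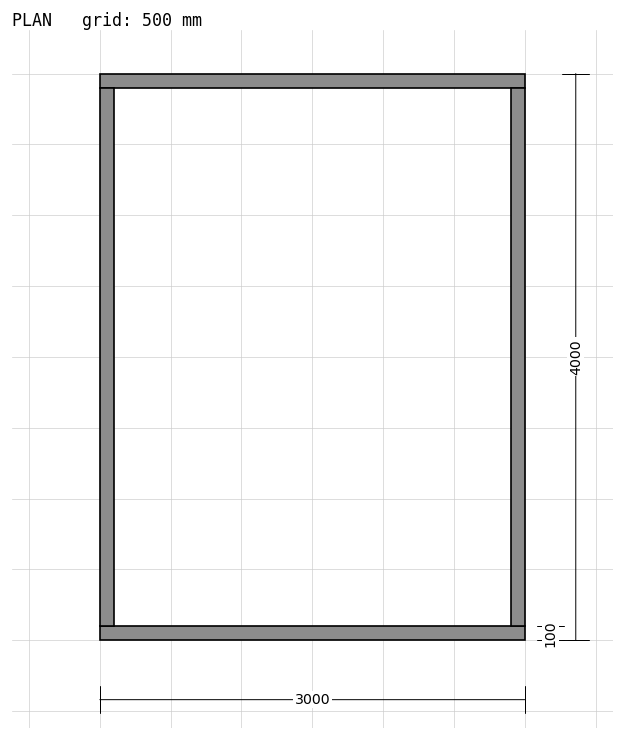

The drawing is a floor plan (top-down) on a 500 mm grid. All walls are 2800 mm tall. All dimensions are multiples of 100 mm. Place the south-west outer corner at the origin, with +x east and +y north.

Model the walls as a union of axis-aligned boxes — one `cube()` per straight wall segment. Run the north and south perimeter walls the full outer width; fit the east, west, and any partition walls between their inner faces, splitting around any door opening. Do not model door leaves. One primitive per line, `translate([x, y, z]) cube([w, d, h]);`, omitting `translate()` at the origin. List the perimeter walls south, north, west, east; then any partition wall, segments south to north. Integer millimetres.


cube([3000, 100, 2800]);
translate([0, 3900, 0]) cube([3000, 100, 2800]);
translate([0, 100, 0]) cube([100, 3800, 2800]);
translate([2900, 100, 0]) cube([100, 3800, 2800]);
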